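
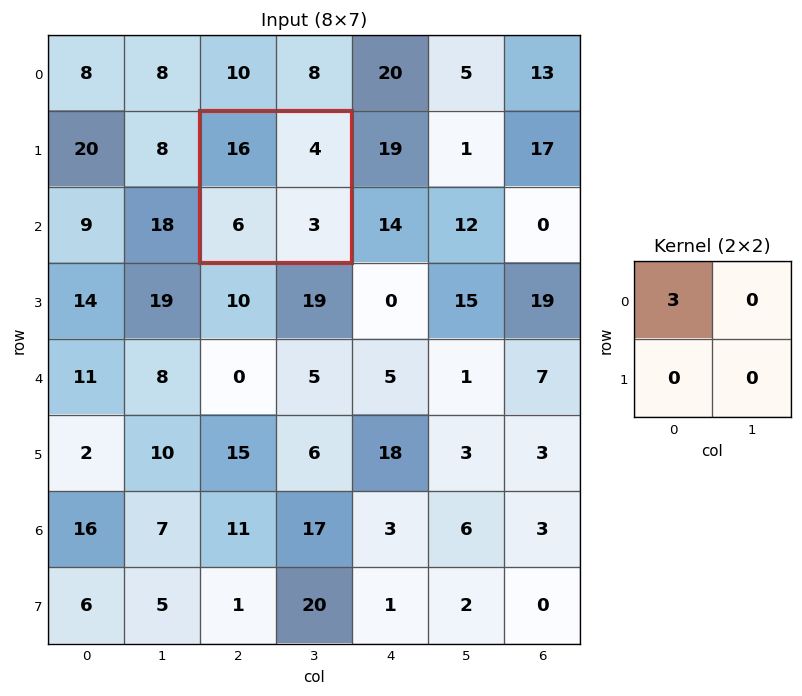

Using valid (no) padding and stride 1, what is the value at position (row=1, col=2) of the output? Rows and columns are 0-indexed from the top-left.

48

The receptive field on the input at this output position is [16 4 / 6 3]. Elementwise product with the kernel and sum: 16·3.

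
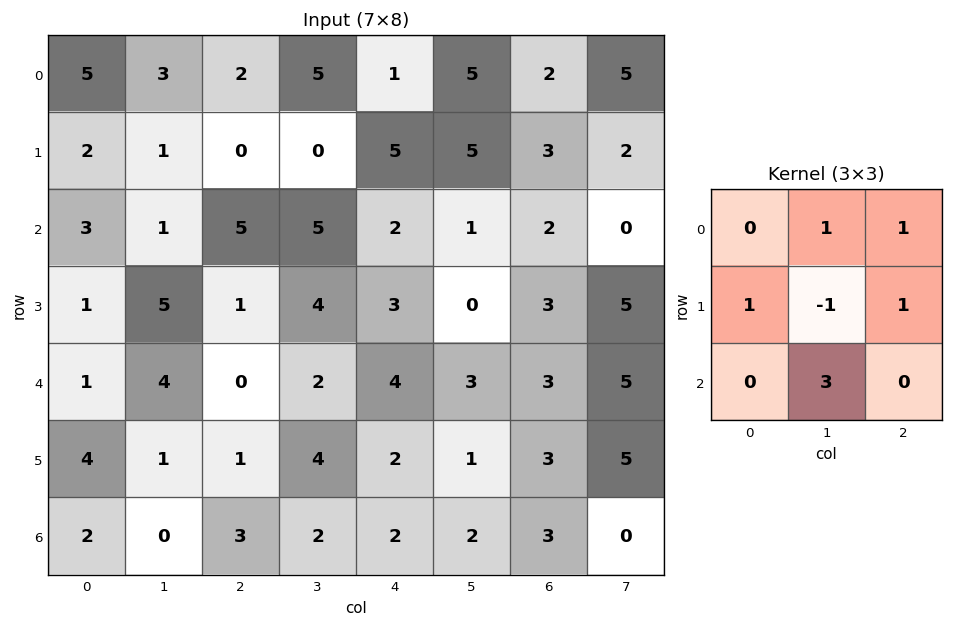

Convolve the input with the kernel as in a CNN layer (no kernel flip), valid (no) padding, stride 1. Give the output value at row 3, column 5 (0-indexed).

22

The receptive field on the input at this output position is [0 3 5 / 3 3 5 / 1 3 5]. Elementwise product with the kernel and sum: 3·1 + 5·1 + 3·1 + 3·-1 + 5·1 + 3·3.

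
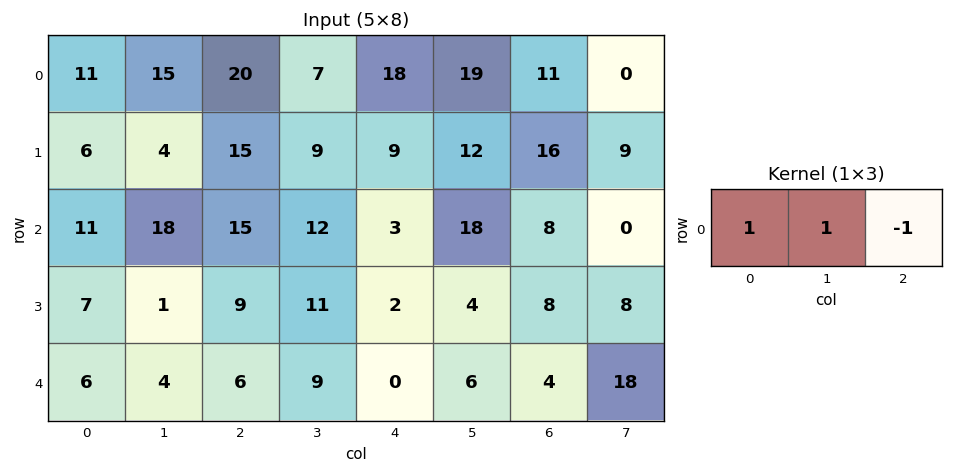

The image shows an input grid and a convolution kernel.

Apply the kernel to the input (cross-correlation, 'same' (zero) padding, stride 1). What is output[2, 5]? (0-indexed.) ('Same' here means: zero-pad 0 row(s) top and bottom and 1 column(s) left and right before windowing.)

13

The receptive field on the zero-padded input at this output position is [3 18 8]. Elementwise product with the kernel and sum: 3·1 + 18·1 + 8·-1.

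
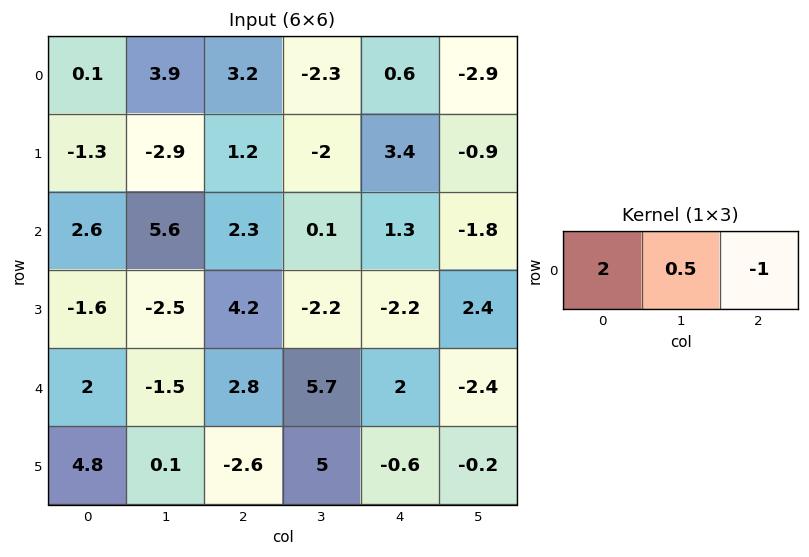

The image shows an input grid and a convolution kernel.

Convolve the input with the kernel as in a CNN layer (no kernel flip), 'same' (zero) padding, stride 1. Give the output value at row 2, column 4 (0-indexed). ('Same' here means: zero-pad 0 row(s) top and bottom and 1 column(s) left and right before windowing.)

The receptive field on the zero-padded input at this output position is [0.1 1.3 -1.8]. Elementwise product with the kernel and sum: 0.1·2 + 1.3·0.5 + -1.8·-1.

2.65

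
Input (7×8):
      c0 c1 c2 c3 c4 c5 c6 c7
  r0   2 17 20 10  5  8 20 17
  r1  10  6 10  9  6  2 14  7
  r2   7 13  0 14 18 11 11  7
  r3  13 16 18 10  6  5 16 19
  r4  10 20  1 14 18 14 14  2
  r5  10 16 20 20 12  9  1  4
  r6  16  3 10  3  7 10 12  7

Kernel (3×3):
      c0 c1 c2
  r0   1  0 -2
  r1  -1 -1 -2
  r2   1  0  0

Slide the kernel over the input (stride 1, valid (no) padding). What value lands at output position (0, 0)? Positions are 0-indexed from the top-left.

-67

The receptive field on the input at this output position is [2 17 20 / 10 6 10 / 7 13 0]. Elementwise product with the kernel and sum: 2·1 + 20·-2 + 10·-1 + 6·-1 + 10·-2 + 7·1.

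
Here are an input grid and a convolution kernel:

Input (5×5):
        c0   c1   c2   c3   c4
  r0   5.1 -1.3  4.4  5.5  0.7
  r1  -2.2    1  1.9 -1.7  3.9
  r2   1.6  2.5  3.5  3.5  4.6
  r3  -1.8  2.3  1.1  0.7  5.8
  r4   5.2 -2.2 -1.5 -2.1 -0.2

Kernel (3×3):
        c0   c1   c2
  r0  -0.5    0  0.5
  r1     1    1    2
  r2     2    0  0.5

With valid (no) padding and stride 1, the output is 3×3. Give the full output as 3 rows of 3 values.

7.2 9.65 15.45
10.1 16.6 22.3
13.3 -0.15 10.85

Output[0,0]: The receptive field on the input at this output position is [5.1 -1.3 4.4 / -2.2 1 1.9 / 1.6 2.5 3.5]. Elementwise product with the kernel and sum: 5.1·-0.5 + 4.4·0.5 + -2.2·1 + 1·1 + 1.9·2 + 1.6·2 + 3.5·0.5.
Output[0,1]: The receptive field on the input at this output position is [-1.3 4.4 5.5 / 1 1.9 -1.7 / 2.5 3.5 3.5]. Elementwise product with the kernel and sum: -1.3·-0.5 + 5.5·0.5 + 1·1 + 1.9·1 + -1.7·2 + 2.5·2 + 3.5·0.5.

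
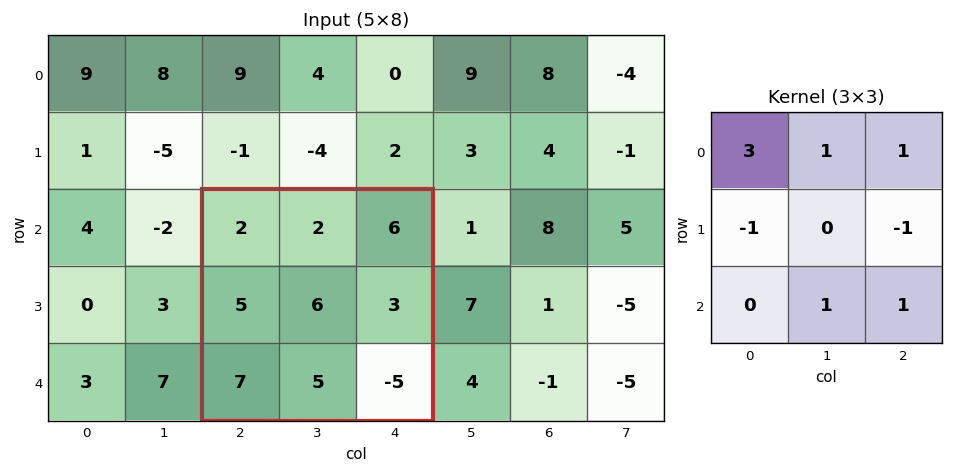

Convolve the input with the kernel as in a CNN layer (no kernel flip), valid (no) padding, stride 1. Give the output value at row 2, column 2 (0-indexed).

The receptive field on the input at this output position is [2 2 6 / 5 6 3 / 7 5 -5]. Elementwise product with the kernel and sum: 2·3 + 2·1 + 6·1 + 5·-1 + 3·-1 + 5·1 + -5·1.

6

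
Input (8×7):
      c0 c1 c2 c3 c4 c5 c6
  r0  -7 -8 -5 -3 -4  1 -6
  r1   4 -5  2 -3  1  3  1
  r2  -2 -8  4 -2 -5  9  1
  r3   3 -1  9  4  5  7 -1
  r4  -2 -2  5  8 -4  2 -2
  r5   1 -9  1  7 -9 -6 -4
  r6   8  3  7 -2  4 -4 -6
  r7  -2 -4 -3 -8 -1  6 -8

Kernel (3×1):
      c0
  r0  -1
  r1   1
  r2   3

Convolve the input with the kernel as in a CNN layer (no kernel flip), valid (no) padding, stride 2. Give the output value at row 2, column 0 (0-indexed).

The receptive field on the input at this output position is [-2 / 1 / 8]. Elementwise product with the kernel and sum: -2·-1 + 1·1 + 8·3.

27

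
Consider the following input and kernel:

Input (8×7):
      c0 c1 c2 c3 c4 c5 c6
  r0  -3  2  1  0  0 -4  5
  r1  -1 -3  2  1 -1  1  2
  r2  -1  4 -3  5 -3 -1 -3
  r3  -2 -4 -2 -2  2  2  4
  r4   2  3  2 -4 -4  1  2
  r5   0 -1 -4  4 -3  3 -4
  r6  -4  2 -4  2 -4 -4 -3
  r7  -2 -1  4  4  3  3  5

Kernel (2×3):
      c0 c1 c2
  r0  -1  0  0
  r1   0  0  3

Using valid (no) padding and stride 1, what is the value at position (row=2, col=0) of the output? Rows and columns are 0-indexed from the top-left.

-5

The receptive field on the input at this output position is [-1 4 -3 / -2 -4 -2]. Elementwise product with the kernel and sum: -1·-1 + -2·3.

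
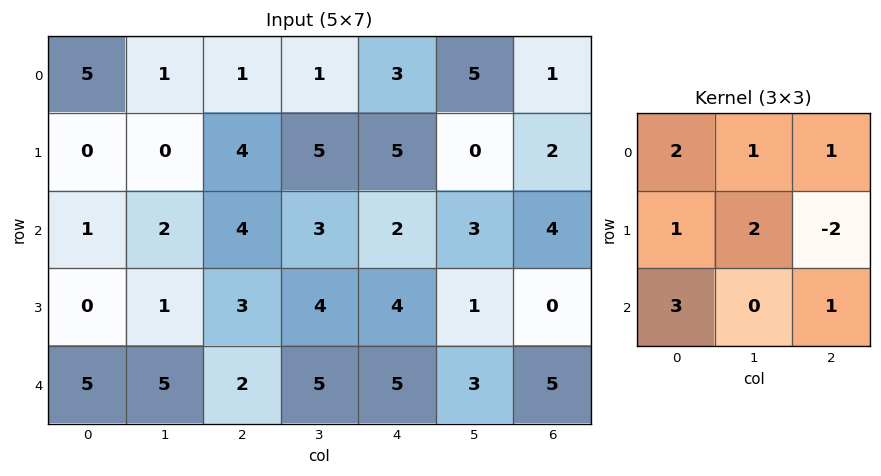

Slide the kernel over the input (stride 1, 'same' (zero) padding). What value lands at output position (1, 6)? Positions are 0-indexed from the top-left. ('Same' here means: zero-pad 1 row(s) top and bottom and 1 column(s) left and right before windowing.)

The receptive field on the zero-padded input at this output position is [5 1 0 / 0 2 0 / 3 4 0]. Elementwise product with the kernel and sum: 5·2 + 1·1 + 0·1 + 0·1 + 2·2 + 0·-2 + 3·3 + 0·1.

24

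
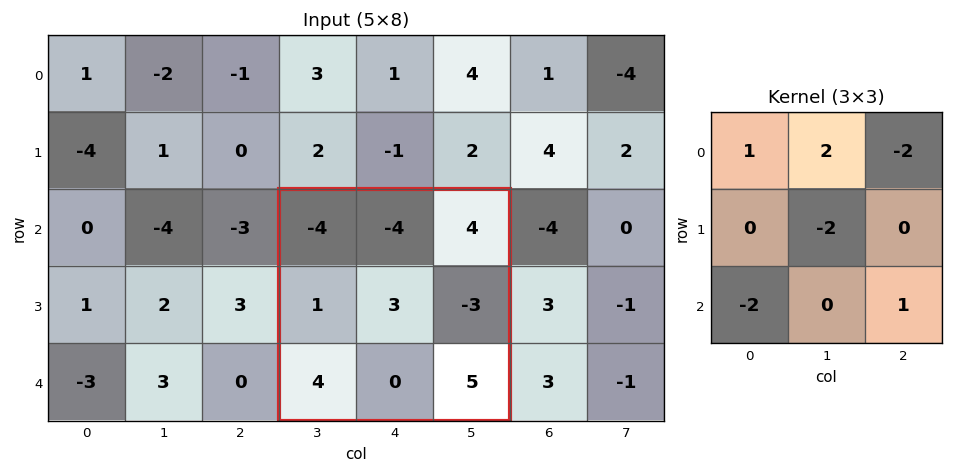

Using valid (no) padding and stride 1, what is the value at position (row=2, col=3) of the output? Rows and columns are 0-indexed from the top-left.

The receptive field on the input at this output position is [-4 -4 4 / 1 3 -3 / 4 0 5]. Elementwise product with the kernel and sum: -4·1 + -4·2 + 4·-2 + 3·-2 + 4·-2 + 5·1.

-29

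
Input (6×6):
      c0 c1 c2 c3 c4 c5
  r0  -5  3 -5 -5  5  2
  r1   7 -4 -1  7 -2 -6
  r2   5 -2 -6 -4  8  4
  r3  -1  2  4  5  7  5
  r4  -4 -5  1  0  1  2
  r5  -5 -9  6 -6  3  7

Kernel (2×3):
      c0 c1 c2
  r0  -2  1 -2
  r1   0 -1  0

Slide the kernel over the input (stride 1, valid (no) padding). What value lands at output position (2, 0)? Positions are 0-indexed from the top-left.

The receptive field on the input at this output position is [5 -2 -6 / -1 2 4]. Elementwise product with the kernel and sum: 5·-2 + -2·1 + -6·-2 + 2·-1.

-2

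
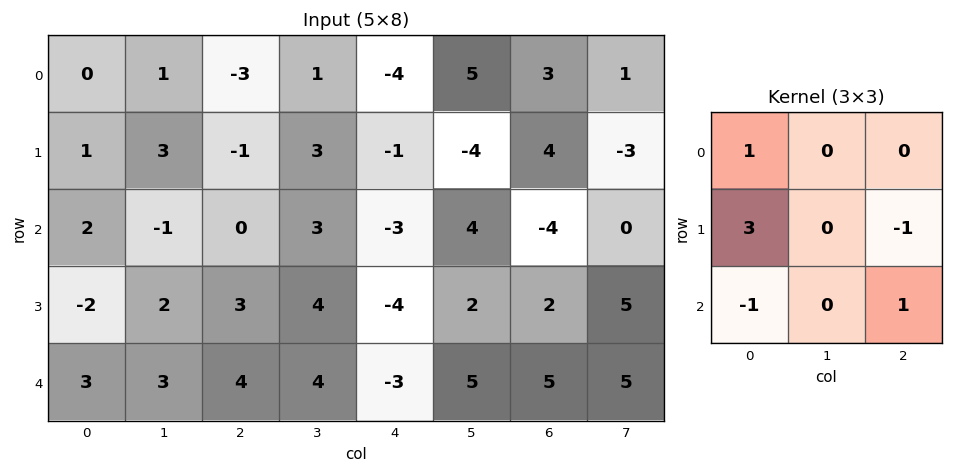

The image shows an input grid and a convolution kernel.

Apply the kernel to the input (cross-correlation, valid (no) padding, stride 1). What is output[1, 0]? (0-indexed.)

The receptive field on the input at this output position is [1 3 -1 / 2 -1 0 / -2 2 3]. Elementwise product with the kernel and sum: 1·1 + 2·3 + 0·-1 + -2·-1 + 3·1.

12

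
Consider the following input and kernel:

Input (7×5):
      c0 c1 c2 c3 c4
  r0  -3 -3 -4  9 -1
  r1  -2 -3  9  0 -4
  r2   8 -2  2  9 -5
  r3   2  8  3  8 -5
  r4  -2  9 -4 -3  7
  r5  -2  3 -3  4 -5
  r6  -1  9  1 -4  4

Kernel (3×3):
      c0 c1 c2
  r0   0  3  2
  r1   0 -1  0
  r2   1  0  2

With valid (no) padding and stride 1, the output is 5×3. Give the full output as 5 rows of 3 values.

Output[0,0]: The receptive field on the input at this output position is [-3 -3 -4 / -2 -3 9 / 8 -2 2]. Elementwise product with the kernel and sum: -3·3 + -4·2 + -3·-1 + 8·1 + 2·2.
Output[0,1]: The receptive field on the input at this output position is [-3 -4 9 / -3 9 0 / -2 2 9]. Elementwise product with the kernel and sum: -4·3 + 9·2 + 9·-1 + -2·1 + 9·2.

-2 13 17
19 49 -24
-20 24 19
13 40 4
17 -14 10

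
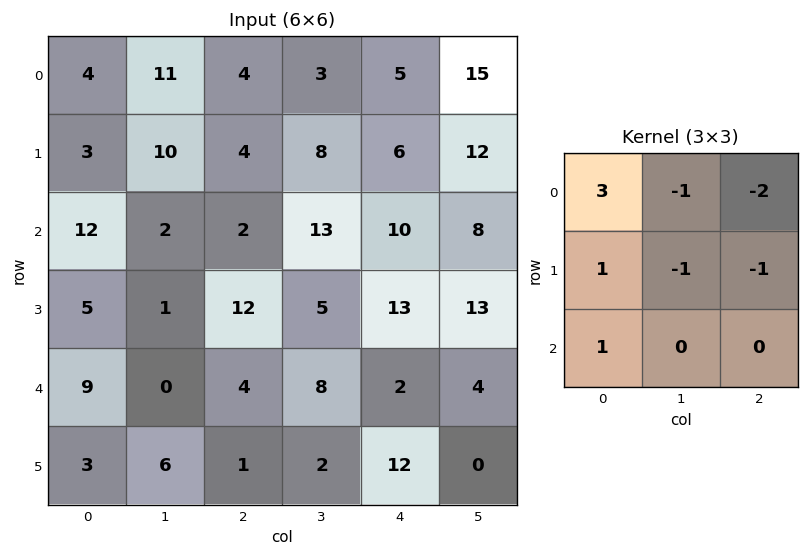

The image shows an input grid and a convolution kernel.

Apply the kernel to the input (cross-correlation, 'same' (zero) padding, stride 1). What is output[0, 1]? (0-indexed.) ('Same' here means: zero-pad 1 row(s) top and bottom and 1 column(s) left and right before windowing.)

-8

The receptive field on the zero-padded input at this output position is [0 0 0 / 4 11 4 / 3 10 4]. Elementwise product with the kernel and sum: 0·3 + 0·-1 + 0·-2 + 4·1 + 11·-1 + 4·-1 + 3·1.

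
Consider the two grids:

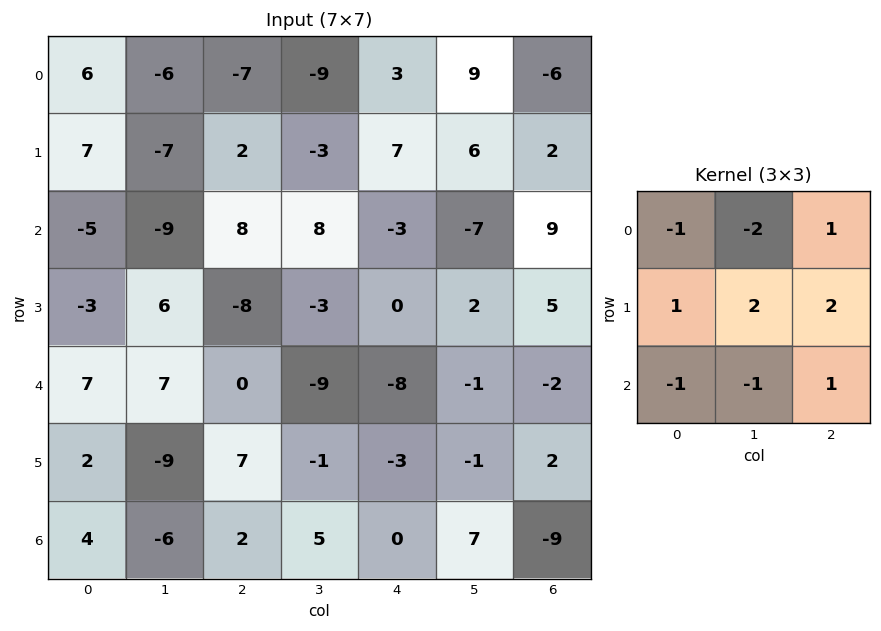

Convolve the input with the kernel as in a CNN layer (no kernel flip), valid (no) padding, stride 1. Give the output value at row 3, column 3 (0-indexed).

-19

The receptive field on the input at this output position is [-3 0 2 / -9 -8 -1 / -1 -3 -1]. Elementwise product with the kernel and sum: -3·-1 + 0·-2 + 2·1 + -9·1 + -8·2 + -1·2 + -1·-1 + -3·-1 + -1·1.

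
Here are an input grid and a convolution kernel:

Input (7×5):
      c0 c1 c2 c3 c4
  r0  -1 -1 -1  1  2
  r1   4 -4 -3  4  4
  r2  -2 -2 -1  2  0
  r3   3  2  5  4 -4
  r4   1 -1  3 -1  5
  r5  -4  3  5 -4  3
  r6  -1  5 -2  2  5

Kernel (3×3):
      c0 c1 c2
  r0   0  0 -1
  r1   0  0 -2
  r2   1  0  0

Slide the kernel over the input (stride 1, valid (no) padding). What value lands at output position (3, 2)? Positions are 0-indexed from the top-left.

-1

The receptive field on the input at this output position is [5 4 -4 / 3 -1 5 / 5 -4 3]. Elementwise product with the kernel and sum: -4·-1 + 5·-2 + 5·1.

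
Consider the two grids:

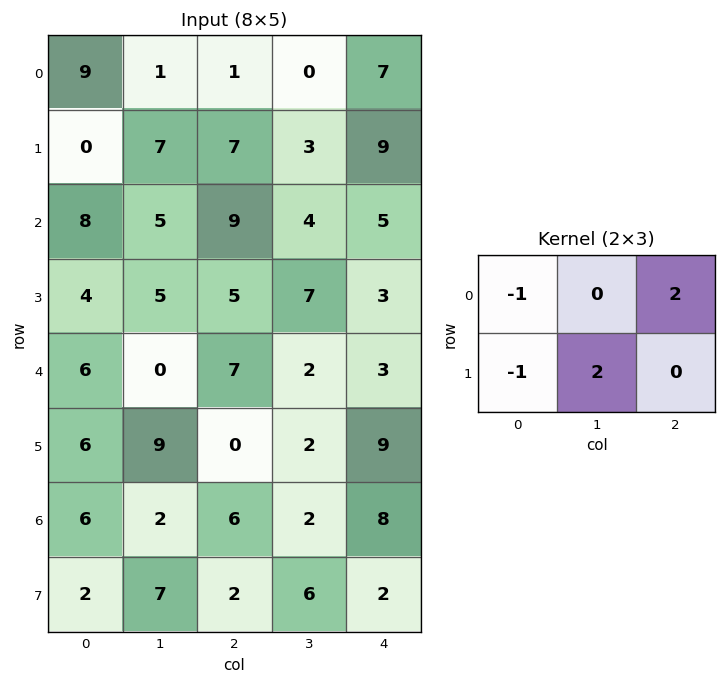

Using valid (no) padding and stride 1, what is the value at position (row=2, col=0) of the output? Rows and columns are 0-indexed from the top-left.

The receptive field on the input at this output position is [8 5 9 / 4 5 5]. Elementwise product with the kernel and sum: 8·-1 + 9·2 + 4·-1 + 5·2.

16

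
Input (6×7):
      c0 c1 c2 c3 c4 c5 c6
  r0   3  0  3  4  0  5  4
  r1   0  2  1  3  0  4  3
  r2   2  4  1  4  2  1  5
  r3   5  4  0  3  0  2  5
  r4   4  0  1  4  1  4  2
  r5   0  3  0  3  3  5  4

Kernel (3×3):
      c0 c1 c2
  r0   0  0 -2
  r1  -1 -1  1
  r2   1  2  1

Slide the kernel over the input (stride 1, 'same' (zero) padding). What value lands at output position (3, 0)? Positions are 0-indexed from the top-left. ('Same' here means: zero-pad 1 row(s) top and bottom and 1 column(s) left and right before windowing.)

The receptive field on the zero-padded input at this output position is [0 2 4 / 0 5 4 / 0 4 0]. Elementwise product with the kernel and sum: 4·-2 + 0·-1 + 5·-1 + 4·1 + 0·1 + 4·2 + 0·1.

-1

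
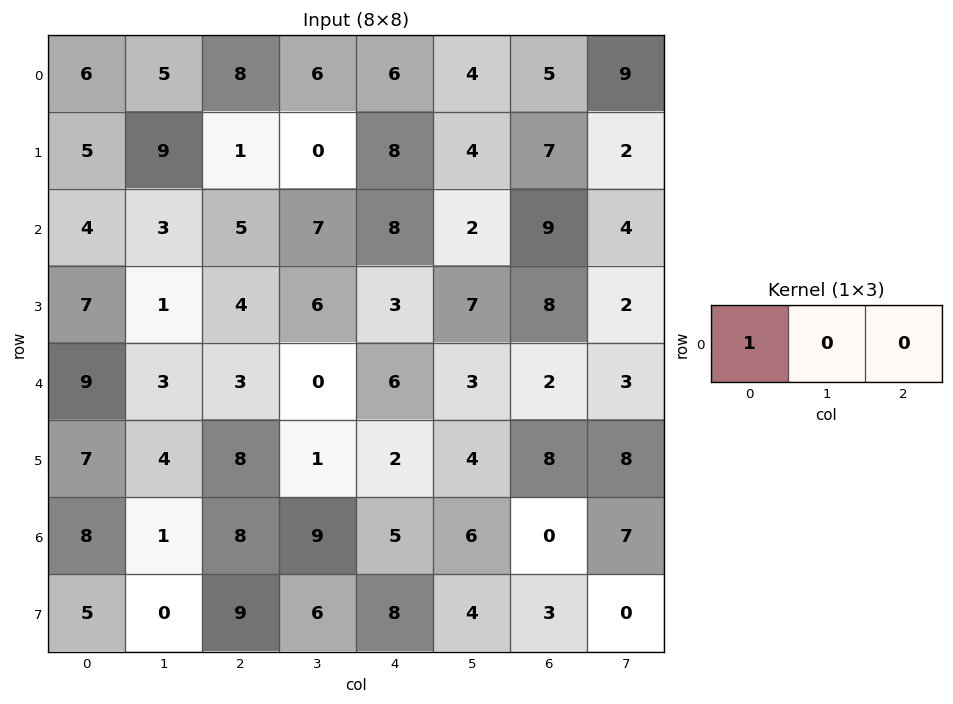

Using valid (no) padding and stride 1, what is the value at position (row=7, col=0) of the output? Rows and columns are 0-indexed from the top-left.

5

The receptive field on the input at this output position is [5 0 9]. Elementwise product with the kernel and sum: 5·1.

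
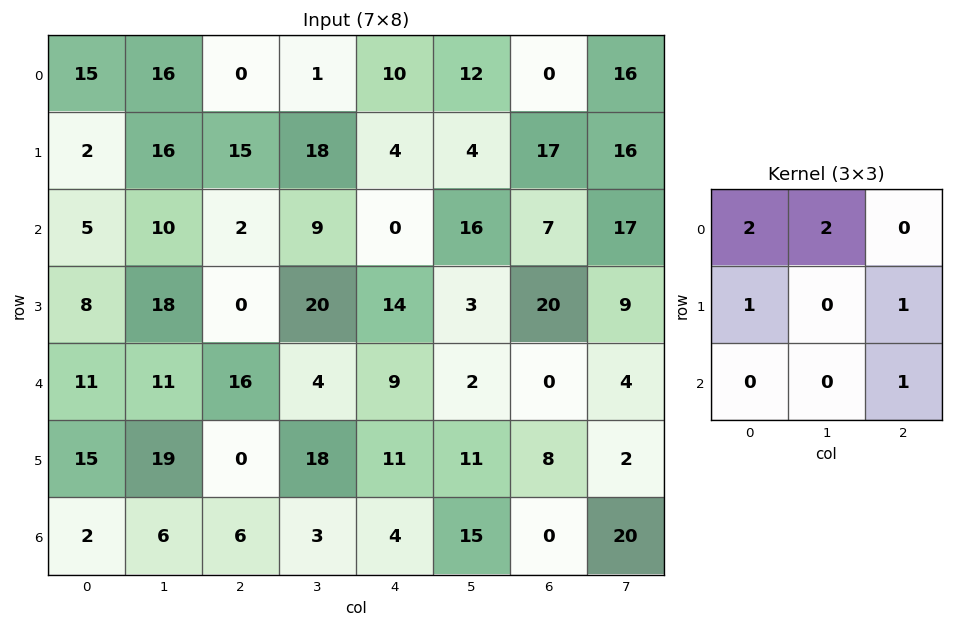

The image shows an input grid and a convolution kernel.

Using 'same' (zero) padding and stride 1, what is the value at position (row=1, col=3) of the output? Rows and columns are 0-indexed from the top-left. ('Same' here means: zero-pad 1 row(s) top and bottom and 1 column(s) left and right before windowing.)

21

The receptive field on the zero-padded input at this output position is [0 1 10 / 15 18 4 / 2 9 0]. Elementwise product with the kernel and sum: 0·2 + 1·2 + 15·1 + 4·1 + 0·1.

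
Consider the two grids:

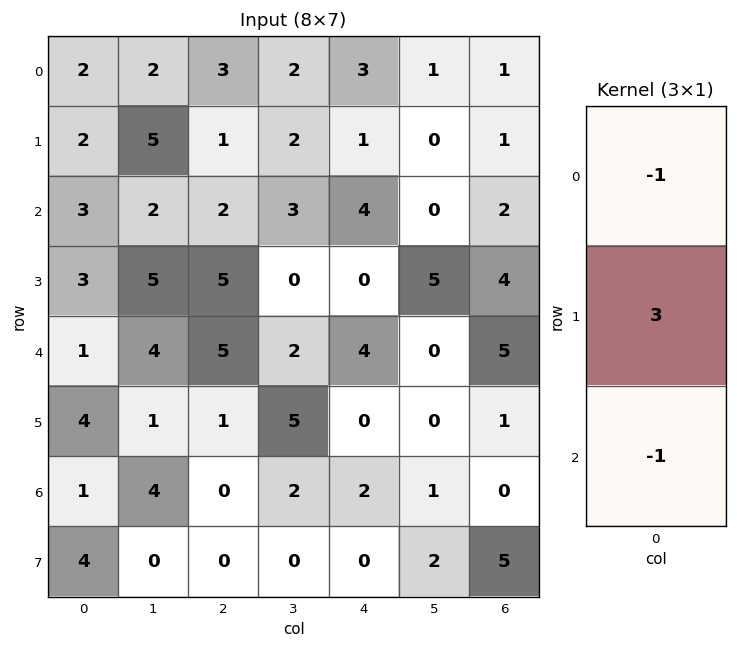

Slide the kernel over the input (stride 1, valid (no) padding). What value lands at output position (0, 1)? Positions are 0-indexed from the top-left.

The receptive field on the input at this output position is [2 / 5 / 2]. Elementwise product with the kernel and sum: 2·-1 + 5·3 + 2·-1.

11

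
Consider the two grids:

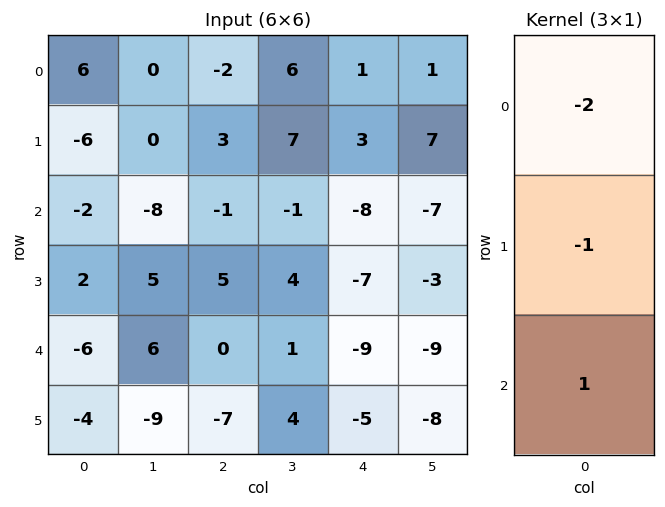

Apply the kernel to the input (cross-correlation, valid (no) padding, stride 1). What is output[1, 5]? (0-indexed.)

-10

The receptive field on the input at this output position is [7 / -7 / -3]. Elementwise product with the kernel and sum: 7·-2 + -7·-1 + -3·1.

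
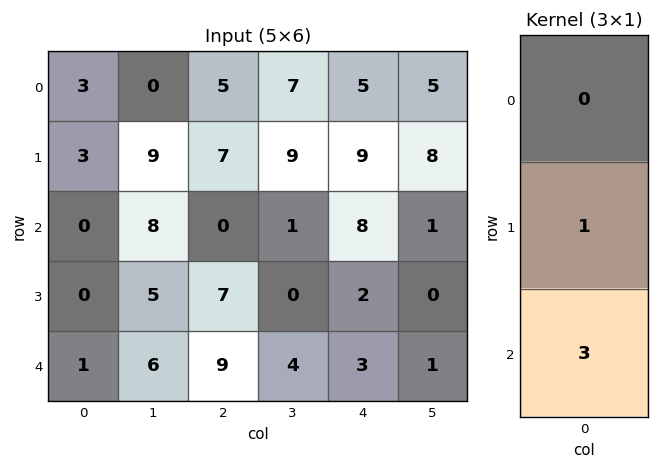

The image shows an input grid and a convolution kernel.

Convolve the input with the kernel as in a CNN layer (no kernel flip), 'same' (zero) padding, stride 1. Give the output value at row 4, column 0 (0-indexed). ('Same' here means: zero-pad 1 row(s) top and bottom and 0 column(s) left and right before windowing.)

1

The receptive field on the zero-padded input at this output position is [0 / 1 / 0]. Elementwise product with the kernel and sum: 1·1 + 0·3.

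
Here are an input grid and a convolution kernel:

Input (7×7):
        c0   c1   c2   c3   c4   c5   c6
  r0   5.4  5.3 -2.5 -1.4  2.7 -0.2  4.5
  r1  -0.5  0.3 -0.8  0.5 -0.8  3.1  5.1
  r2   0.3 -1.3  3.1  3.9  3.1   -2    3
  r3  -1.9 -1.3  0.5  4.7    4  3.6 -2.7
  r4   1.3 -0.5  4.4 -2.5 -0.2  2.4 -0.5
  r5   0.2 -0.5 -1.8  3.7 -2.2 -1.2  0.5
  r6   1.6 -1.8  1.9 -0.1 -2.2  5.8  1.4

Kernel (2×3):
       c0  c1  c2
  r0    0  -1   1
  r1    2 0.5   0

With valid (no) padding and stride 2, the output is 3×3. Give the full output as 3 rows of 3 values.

Output[0,0]: The receptive field on the input at this output position is [5.4 5.3 -2.5 / -0.5 0.3 -0.8]. Elementwise product with the kernel and sum: 5.3·-1 + -2.5·1 + -0.5·2 + 0.3·0.5.

-8.65 2.75 4.65
-0.05 2.55 14.8
5.05 0.55 -7.9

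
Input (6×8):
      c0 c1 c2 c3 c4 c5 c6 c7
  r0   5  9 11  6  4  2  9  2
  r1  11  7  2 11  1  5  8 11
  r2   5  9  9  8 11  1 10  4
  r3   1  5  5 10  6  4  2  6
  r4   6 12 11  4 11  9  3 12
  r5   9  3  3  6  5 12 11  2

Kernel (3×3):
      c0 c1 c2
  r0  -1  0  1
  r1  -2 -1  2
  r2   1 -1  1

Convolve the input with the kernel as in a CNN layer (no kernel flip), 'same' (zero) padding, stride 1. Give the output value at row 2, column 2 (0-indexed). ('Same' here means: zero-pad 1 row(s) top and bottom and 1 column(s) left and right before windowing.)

3

The receptive field on the zero-padded input at this output position is [7 2 11 / 9 9 8 / 5 5 10]. Elementwise product with the kernel and sum: 7·-1 + 11·1 + 9·-2 + 9·-1 + 8·2 + 5·1 + 5·-1 + 10·1.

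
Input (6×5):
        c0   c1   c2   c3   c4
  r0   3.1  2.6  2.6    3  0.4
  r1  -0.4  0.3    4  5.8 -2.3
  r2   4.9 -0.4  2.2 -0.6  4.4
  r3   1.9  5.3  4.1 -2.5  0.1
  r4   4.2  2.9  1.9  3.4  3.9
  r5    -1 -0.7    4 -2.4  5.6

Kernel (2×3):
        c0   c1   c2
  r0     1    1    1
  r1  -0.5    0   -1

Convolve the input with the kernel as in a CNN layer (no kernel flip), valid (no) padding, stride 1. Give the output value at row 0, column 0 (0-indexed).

4.5

The receptive field on the input at this output position is [3.1 2.6 2.6 / -0.4 0.3 4]. Elementwise product with the kernel and sum: 3.1·1 + 2.6·1 + 2.6·1 + -0.4·-0.5 + 4·-1.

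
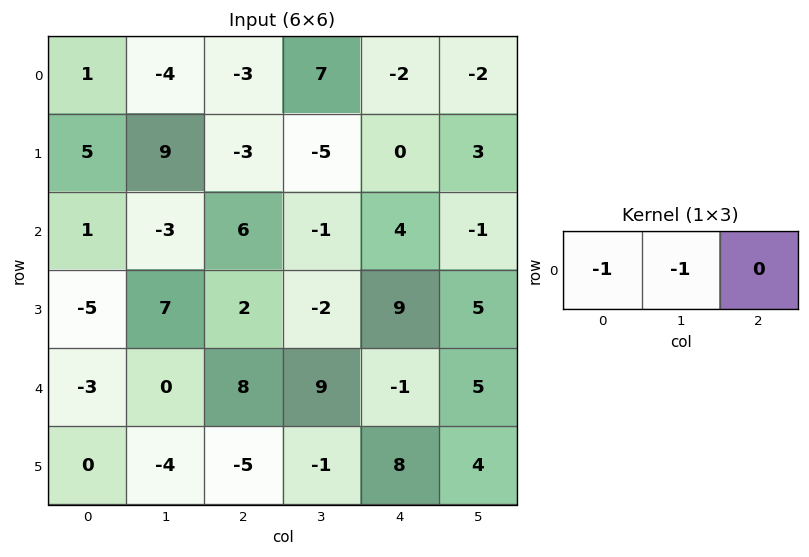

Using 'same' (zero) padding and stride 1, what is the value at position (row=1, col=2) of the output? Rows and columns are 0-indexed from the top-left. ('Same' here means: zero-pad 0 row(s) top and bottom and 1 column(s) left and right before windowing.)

The receptive field on the zero-padded input at this output position is [9 -3 -5]. Elementwise product with the kernel and sum: 9·-1 + -3·-1.

-6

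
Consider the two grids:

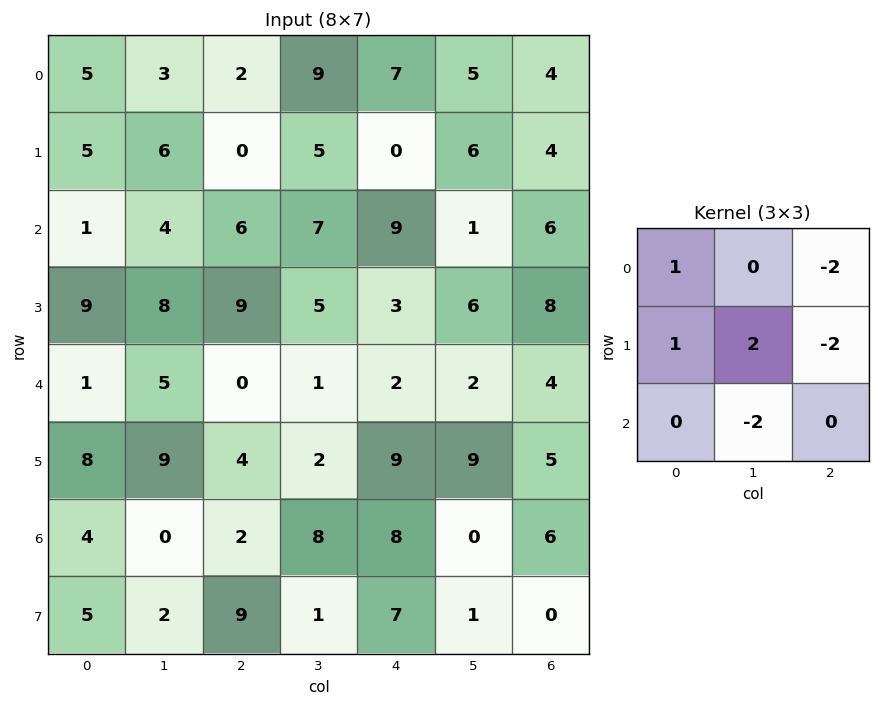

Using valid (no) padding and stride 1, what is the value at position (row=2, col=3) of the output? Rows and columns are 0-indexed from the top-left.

The receptive field on the input at this output position is [7 9 1 / 5 3 6 / 1 2 2]. Elementwise product with the kernel and sum: 7·1 + 1·-2 + 5·1 + 3·2 + 6·-2 + 2·-2.

0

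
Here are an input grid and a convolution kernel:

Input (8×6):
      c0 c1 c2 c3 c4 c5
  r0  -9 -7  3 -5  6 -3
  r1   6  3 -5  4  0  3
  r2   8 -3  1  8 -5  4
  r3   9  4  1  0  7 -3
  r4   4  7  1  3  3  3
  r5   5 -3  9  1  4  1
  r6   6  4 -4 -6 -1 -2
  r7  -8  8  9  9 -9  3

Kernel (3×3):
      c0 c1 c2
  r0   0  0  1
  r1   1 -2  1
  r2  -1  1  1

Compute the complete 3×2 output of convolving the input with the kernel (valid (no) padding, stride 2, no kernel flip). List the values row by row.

-12 -5
7 8
15 11

Output[0,0]: The receptive field on the input at this output position is [-9 -7 3 / 6 3 -5 / 8 -3 1]. Elementwise product with the kernel and sum: 3·1 + 6·1 + 3·-2 + -5·1 + 8·-1 + -3·1 + 1·1.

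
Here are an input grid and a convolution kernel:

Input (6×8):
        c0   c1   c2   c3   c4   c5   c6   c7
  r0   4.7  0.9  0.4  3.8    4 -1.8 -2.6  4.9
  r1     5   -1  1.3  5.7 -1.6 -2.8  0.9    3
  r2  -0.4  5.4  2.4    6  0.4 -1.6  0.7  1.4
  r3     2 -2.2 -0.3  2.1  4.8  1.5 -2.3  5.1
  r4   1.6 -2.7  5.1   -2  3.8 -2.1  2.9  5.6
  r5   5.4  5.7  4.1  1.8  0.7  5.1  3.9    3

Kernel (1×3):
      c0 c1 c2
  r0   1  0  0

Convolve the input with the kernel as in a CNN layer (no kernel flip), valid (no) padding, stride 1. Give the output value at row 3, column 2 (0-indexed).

The receptive field on the input at this output position is [-0.3 2.1 4.8]. Elementwise product with the kernel and sum: -0.3·1.

-0.3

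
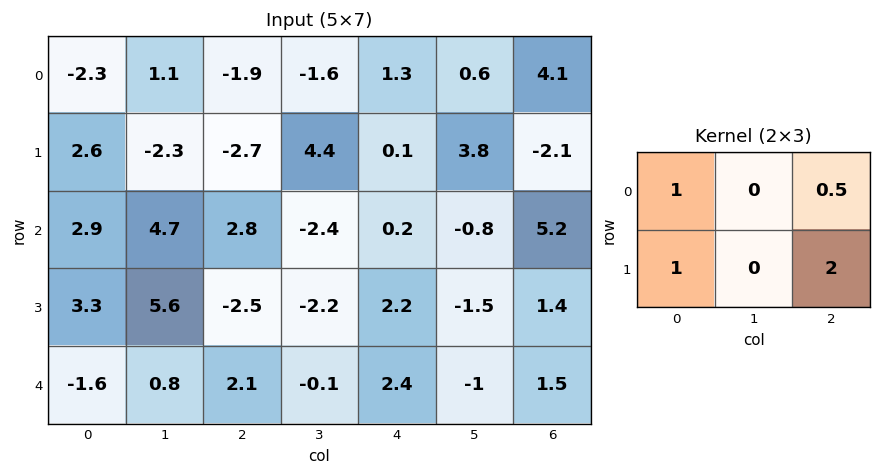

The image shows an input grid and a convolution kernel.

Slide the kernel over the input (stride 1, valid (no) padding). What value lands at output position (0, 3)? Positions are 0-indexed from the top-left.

10.7

The receptive field on the input at this output position is [-1.6 1.3 0.6 / 4.4 0.1 3.8]. Elementwise product with the kernel and sum: -1.6·1 + 0.6·0.5 + 4.4·1 + 3.8·2.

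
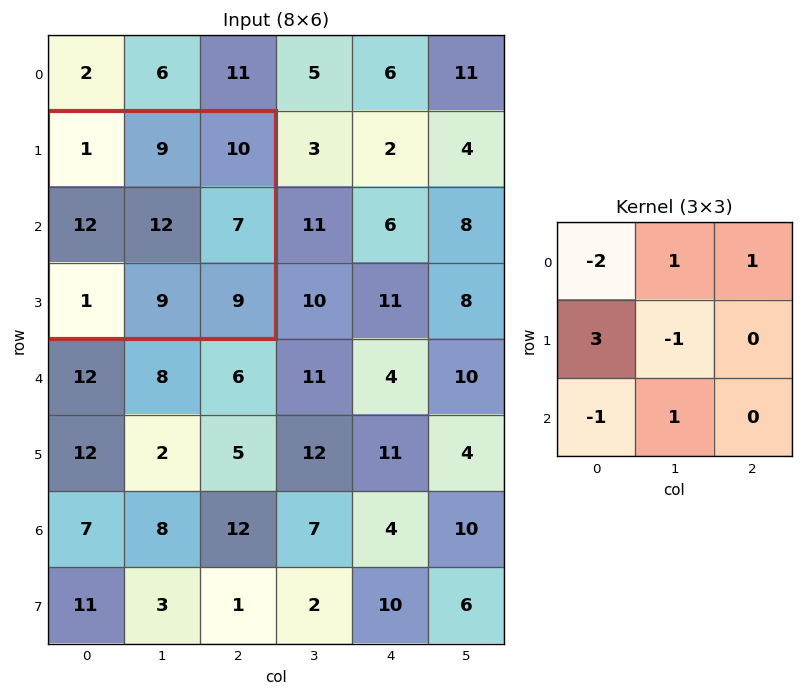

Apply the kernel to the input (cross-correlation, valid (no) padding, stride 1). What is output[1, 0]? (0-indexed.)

49

The receptive field on the input at this output position is [1 9 10 / 12 12 7 / 1 9 9]. Elementwise product with the kernel and sum: 1·-2 + 9·1 + 10·1 + 12·3 + 12·-1 + 1·-1 + 9·1.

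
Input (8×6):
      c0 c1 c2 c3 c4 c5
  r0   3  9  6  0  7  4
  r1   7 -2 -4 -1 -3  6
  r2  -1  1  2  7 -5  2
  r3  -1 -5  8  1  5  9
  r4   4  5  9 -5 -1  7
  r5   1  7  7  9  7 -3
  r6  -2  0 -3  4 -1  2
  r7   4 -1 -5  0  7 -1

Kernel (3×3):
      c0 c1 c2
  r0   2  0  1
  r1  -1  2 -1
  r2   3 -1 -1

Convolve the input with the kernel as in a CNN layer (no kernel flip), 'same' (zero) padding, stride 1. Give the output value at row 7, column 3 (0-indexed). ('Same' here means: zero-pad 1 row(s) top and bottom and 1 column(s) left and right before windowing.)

The receptive field on the zero-padded input at this output position is [-3 4 -1 / -5 0 7 / 0 0 0]. Elementwise product with the kernel and sum: -3·2 + -1·1 + -5·-1 + 0·2 + 7·-1 + 0·3 + 0·-1 + 0·-1.

-9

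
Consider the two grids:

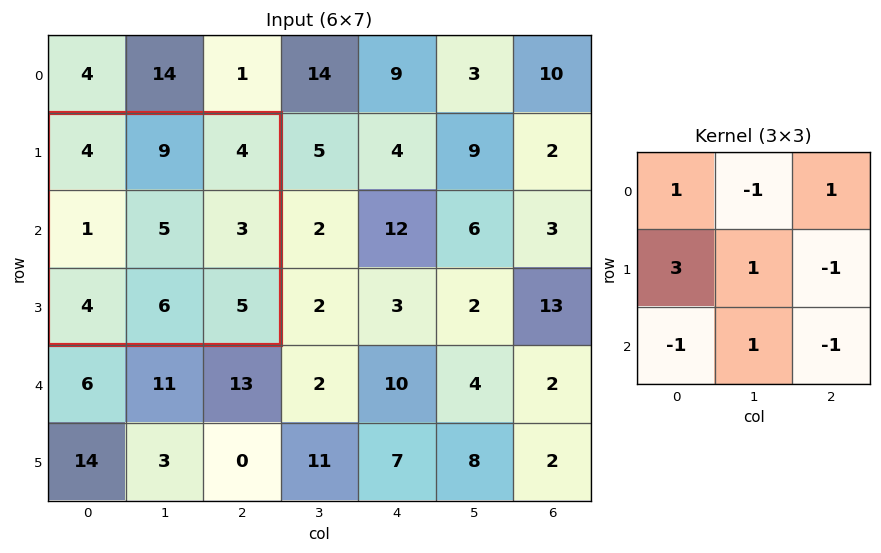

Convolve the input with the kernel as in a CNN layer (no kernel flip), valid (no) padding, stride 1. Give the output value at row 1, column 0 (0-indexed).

The receptive field on the input at this output position is [4 9 4 / 1 5 3 / 4 6 5]. Elementwise product with the kernel and sum: 4·1 + 9·-1 + 4·1 + 1·3 + 5·1 + 3·-1 + 4·-1 + 6·1 + 5·-1.

1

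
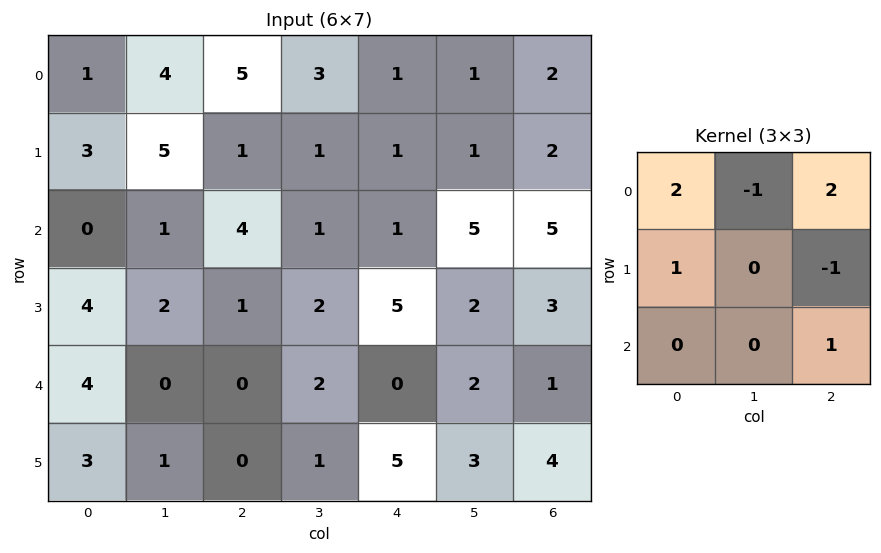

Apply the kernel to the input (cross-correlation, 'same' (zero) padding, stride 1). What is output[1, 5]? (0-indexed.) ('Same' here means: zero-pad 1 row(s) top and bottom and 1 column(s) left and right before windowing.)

9

The receptive field on the zero-padded input at this output position is [1 1 2 / 1 1 2 / 1 5 5]. Elementwise product with the kernel and sum: 1·2 + 1·-1 + 2·2 + 1·1 + 2·-1 + 5·1.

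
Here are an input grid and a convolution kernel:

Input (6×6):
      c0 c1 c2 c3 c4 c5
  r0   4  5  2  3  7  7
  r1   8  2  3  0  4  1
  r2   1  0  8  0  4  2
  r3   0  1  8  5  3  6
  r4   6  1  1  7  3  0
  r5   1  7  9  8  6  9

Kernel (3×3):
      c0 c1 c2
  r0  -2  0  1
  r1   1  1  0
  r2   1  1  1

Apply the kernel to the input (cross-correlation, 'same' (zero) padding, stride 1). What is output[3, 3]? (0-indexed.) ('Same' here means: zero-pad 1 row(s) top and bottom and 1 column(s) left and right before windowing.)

The receptive field on the zero-padded input at this output position is [8 0 4 / 8 5 3 / 1 7 3]. Elementwise product with the kernel and sum: 8·-2 + 4·1 + 8·1 + 5·1 + 1·1 + 7·1 + 3·1.

12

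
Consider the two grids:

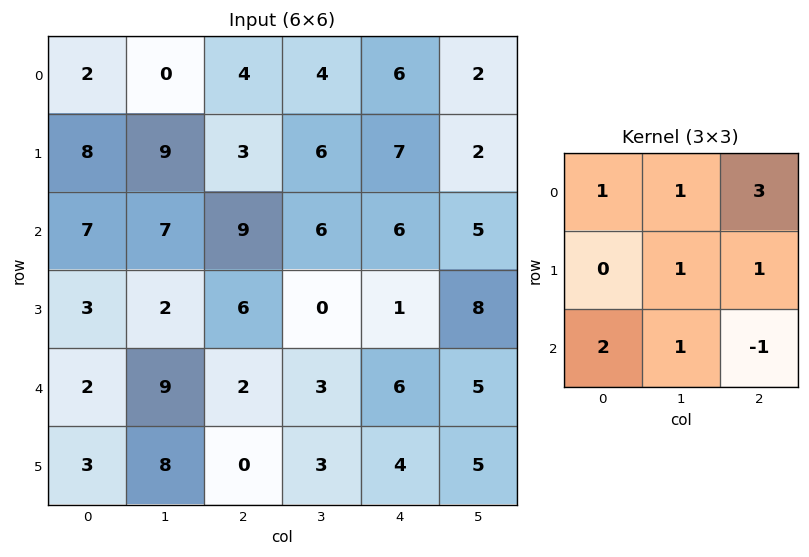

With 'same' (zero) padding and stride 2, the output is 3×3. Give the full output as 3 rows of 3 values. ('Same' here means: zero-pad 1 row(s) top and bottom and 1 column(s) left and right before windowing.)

Output[0,0]: The receptive field on the zero-padded input at this output position is [0 0 0 / 0 2 0 / 0 8 9]. Elementwise product with the kernel and sum: 0·1 + 0·1 + 0·3 + 2·1 + 0·1 + 0·2 + 8·1 + 9·-1.
Output[0,1]: The receptive field on the zero-padded input at this output position is [0 0 0 / 0 4 4 / 9 3 6]. Elementwise product with the kernel and sum: 0·1 + 0·1 + 0·3 + 4·1 + 4·1 + 9·2 + 3·1 + 6·-1.

1 23 25
50 55 23
15 26 41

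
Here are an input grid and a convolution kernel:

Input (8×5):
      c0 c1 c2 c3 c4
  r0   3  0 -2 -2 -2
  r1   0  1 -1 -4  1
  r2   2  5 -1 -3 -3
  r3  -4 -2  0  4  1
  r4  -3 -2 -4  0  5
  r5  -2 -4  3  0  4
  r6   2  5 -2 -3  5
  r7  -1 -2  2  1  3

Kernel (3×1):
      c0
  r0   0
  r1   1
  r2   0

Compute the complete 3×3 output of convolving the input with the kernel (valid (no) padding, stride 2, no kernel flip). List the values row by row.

Output[0,0]: The receptive field on the input at this output position is [3 / 0 / 2]. Elementwise product with the kernel and sum: 0·1.
Output[0,1]: The receptive field on the input at this output position is [-2 / -1 / -1]. Elementwise product with the kernel and sum: -1·1.

0 -1 1
-4 0 1
-2 3 4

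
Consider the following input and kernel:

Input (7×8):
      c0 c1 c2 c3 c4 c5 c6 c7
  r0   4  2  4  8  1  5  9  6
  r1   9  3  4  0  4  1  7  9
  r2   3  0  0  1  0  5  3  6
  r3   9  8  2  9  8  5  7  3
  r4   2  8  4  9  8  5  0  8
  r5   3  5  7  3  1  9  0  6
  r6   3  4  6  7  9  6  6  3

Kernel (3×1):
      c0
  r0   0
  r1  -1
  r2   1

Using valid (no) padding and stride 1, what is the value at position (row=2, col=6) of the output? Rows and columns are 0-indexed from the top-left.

The receptive field on the input at this output position is [3 / 7 / 0]. Elementwise product with the kernel and sum: 7·-1 + 0·1.

-7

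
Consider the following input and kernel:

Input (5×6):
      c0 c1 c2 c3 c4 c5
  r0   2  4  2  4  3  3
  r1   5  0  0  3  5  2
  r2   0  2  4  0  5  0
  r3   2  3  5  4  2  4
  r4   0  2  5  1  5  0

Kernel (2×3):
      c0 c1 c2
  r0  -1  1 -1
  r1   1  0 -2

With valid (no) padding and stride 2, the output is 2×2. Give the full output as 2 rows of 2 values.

Output[0,0]: The receptive field on the input at this output position is [2 4 2 / 5 0 0]. Elementwise product with the kernel and sum: 2·-1 + 4·1 + 2·-1 + 5·1 + 0·-2.

5 -11
-10 -8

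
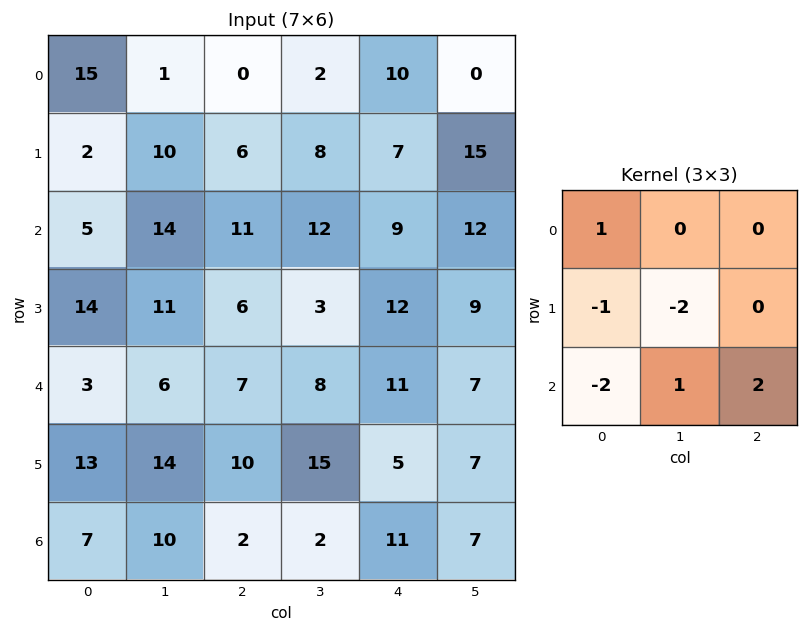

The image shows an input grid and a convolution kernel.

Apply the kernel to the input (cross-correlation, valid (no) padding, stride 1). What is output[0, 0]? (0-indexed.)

19

The receptive field on the input at this output position is [15 1 0 / 2 10 6 / 5 14 11]. Elementwise product with the kernel and sum: 15·1 + 2·-1 + 10·-2 + 5·-2 + 14·1 + 11·2.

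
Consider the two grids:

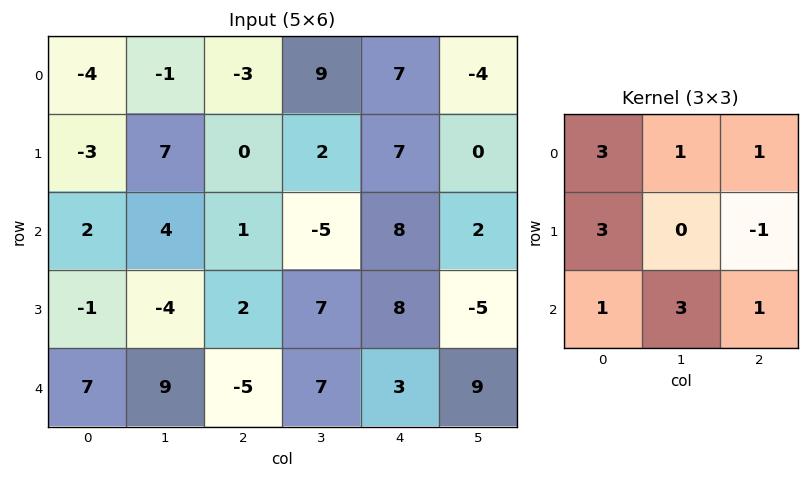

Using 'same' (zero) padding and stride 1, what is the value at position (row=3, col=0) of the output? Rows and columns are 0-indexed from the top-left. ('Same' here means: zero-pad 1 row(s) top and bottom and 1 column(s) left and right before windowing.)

40

The receptive field on the zero-padded input at this output position is [0 2 4 / 0 -1 -4 / 0 7 9]. Elementwise product with the kernel and sum: 0·3 + 2·1 + 4·1 + 0·3 + -4·-1 + 0·1 + 7·3 + 9·1.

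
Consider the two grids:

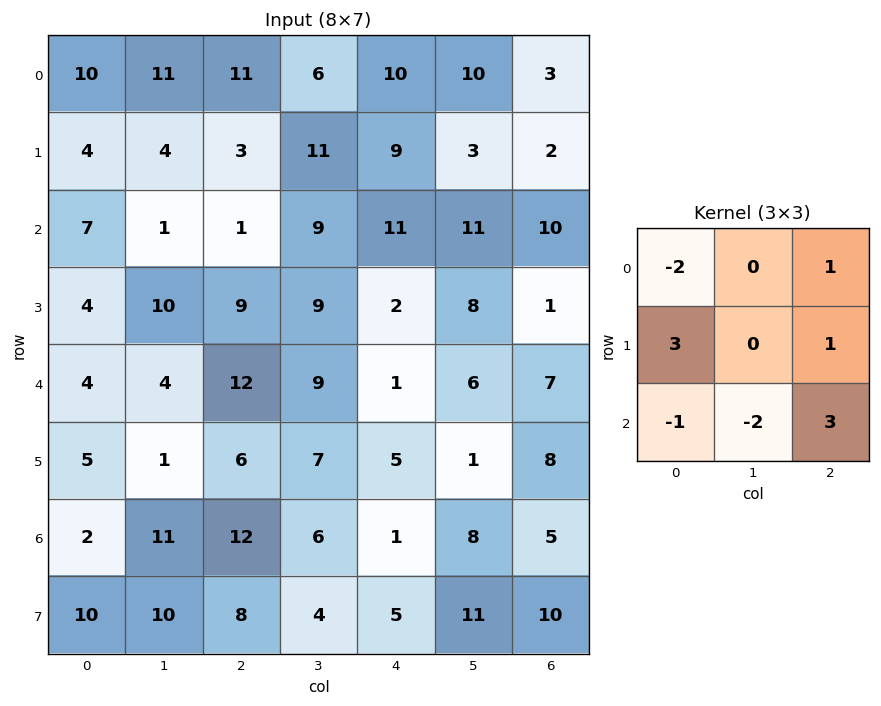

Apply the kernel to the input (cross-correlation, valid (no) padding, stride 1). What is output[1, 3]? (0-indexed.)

The receptive field on the input at this output position is [11 9 3 / 9 11 11 / 9 2 8]. Elementwise product with the kernel and sum: 11·-2 + 3·1 + 9·3 + 11·1 + 9·-1 + 2·-2 + 8·3.

30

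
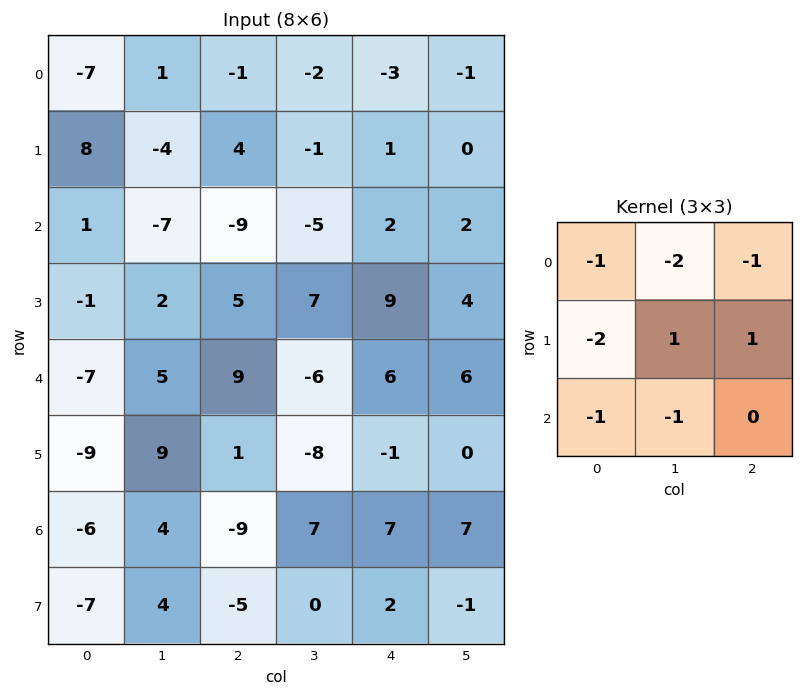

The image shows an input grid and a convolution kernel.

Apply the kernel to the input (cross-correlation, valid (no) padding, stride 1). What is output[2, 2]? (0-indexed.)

20

The receptive field on the input at this output position is [-9 -5 2 / 5 7 9 / 9 -6 6]. Elementwise product with the kernel and sum: -9·-1 + -5·-2 + 2·-1 + 5·-2 + 7·1 + 9·1 + 9·-1 + -6·-1.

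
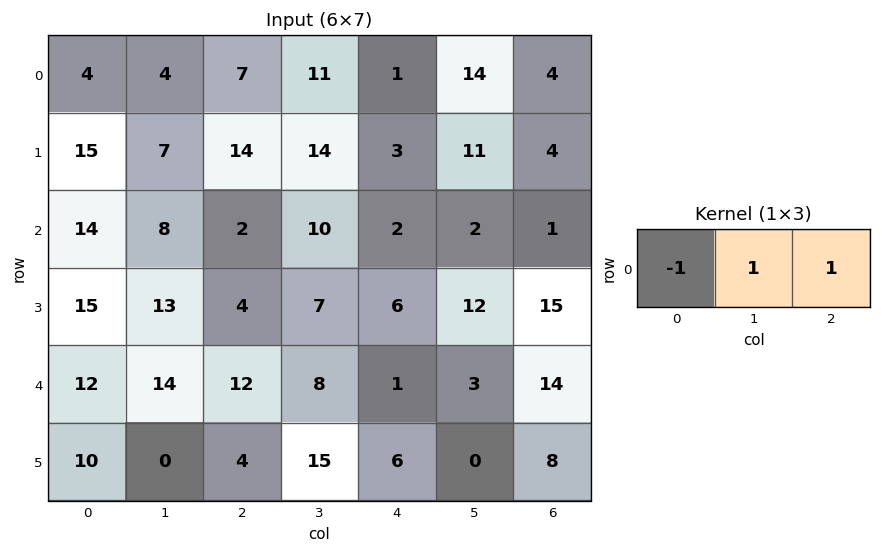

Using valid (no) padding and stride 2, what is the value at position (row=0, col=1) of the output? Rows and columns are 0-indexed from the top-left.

The receptive field on the input at this output position is [7 11 1]. Elementwise product with the kernel and sum: 7·-1 + 11·1 + 1·1.

5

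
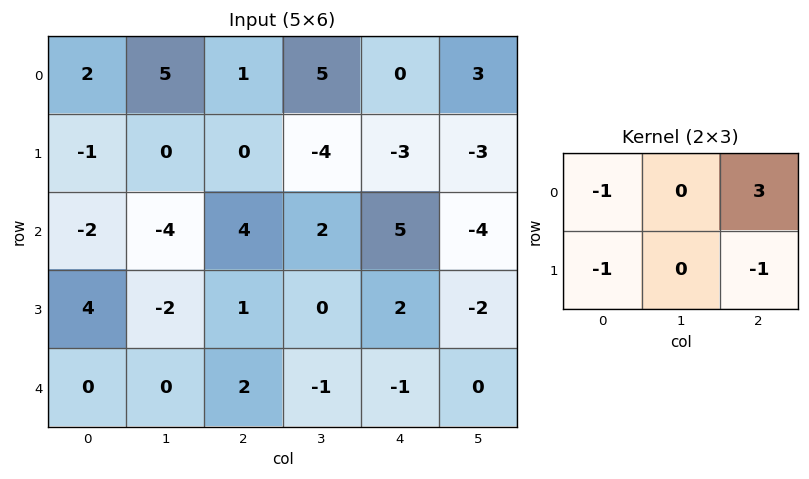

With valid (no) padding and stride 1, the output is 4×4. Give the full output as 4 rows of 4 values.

2 14 2 11
-1 -10 -18 -3
9 12 8 -12
-3 3 4 -5

Output[0,0]: The receptive field on the input at this output position is [2 5 1 / -1 0 0]. Elementwise product with the kernel and sum: 2·-1 + 1·3 + -1·-1 + 0·-1.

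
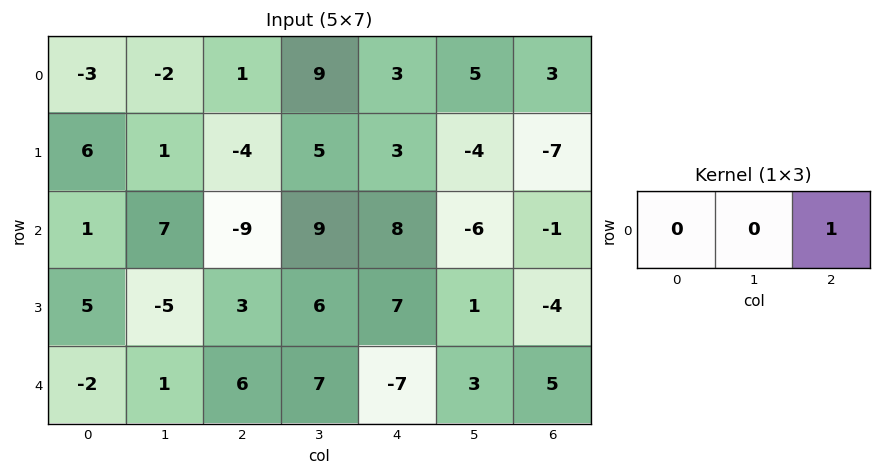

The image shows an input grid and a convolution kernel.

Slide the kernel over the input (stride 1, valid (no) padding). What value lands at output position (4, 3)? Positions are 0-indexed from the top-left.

3

The receptive field on the input at this output position is [7 -7 3]. Elementwise product with the kernel and sum: 3·1.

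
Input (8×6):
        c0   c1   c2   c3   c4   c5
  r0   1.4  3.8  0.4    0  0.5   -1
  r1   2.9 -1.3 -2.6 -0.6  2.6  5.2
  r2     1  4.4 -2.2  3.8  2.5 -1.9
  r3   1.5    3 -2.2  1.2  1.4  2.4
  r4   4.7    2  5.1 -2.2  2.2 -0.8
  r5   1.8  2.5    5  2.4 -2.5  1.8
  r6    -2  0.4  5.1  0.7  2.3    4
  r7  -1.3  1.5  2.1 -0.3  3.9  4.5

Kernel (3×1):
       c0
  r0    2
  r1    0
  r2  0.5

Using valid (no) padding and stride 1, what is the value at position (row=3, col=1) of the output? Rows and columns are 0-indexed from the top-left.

The receptive field on the input at this output position is [3 / 2 / 2.5]. Elementwise product with the kernel and sum: 3·2 + 2.5·0.5.

7.25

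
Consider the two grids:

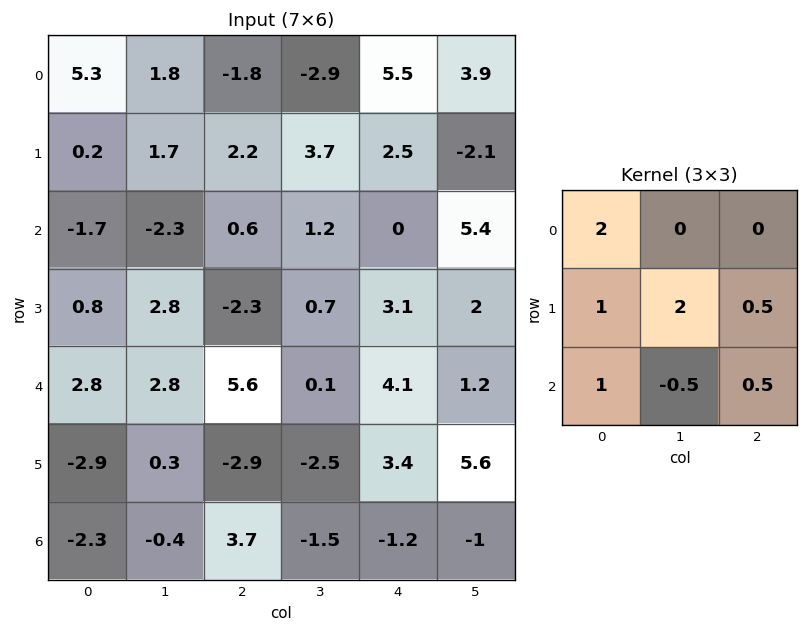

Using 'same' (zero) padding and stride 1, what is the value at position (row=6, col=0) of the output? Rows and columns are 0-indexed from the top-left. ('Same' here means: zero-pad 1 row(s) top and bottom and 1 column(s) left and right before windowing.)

The receptive field on the zero-padded input at this output position is [0 -2.9 0.3 / 0 -2.3 -0.4 / 0 0 0]. Elementwise product with the kernel and sum: 0·2 + 0·1 + -2.3·2 + -0.4·0.5 + 0·1 + 0·-0.5 + 0·0.5.

-4.8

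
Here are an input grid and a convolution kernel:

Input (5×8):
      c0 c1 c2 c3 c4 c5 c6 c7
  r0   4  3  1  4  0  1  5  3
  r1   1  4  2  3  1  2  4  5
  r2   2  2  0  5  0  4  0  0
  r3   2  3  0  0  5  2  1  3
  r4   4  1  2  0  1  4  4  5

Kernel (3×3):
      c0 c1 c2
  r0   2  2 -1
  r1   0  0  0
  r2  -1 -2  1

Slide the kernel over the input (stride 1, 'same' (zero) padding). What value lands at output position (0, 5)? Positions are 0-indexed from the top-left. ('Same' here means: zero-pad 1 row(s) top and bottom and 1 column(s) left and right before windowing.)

-1

The receptive field on the zero-padded input at this output position is [0 0 0 / 0 1 5 / 1 2 4]. Elementwise product with the kernel and sum: 0·2 + 0·2 + 0·-1 + 1·-1 + 2·-2 + 4·1.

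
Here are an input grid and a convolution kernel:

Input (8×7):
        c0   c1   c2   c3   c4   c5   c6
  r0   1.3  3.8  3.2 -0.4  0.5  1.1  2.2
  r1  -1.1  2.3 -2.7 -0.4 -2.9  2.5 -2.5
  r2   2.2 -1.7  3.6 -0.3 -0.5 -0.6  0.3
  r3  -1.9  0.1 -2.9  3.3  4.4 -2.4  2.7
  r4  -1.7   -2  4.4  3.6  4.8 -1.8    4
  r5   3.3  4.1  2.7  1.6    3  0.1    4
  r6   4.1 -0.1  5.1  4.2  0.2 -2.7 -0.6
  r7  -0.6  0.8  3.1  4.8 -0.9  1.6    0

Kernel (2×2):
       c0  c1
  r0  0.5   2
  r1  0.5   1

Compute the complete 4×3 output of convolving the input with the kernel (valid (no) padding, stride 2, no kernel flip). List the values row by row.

10 -0.95 3.5
-3.15 3.05 -1.65
0.9 12.35 0.4
2.35 17.3 -4.15

Output[0,0]: The receptive field on the input at this output position is [1.3 3.8 / -1.1 2.3]. Elementwise product with the kernel and sum: 1.3·0.5 + 3.8·2 + -1.1·0.5 + 2.3·1.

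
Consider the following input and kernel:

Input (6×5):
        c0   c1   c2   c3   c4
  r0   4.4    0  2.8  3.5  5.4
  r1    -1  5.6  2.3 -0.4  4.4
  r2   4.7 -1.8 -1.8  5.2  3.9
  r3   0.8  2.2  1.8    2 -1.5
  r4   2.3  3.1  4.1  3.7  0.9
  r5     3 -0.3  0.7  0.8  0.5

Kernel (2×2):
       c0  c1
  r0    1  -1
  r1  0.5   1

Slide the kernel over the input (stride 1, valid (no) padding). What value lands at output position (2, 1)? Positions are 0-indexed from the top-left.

The receptive field on the input at this output position is [-1.8 -1.8 / 2.2 1.8]. Elementwise product with the kernel and sum: -1.8·1 + -1.8·-1 + 2.2·0.5 + 1.8·1.

2.9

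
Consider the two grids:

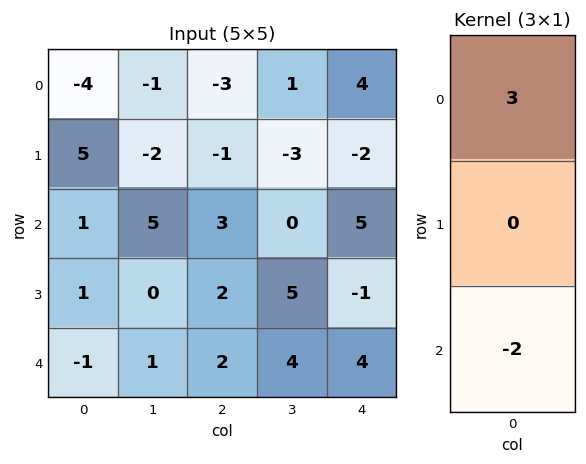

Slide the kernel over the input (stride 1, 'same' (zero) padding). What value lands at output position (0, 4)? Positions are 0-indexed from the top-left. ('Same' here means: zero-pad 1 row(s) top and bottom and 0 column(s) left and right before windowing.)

The receptive field on the zero-padded input at this output position is [0 / 4 / -2]. Elementwise product with the kernel and sum: 0·3 + -2·-2.

4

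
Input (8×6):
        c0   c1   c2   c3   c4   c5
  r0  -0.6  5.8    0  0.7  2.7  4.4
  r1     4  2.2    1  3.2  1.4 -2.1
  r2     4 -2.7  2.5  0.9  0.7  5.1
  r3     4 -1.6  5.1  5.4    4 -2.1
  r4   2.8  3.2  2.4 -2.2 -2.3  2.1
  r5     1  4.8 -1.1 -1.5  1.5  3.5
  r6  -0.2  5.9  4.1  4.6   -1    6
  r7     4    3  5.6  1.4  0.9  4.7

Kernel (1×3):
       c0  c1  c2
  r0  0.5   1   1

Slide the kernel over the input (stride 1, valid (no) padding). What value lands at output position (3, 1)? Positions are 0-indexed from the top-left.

The receptive field on the input at this output position is [-1.6 5.1 5.4]. Elementwise product with the kernel and sum: -1.6·0.5 + 5.1·1 + 5.4·1.

9.7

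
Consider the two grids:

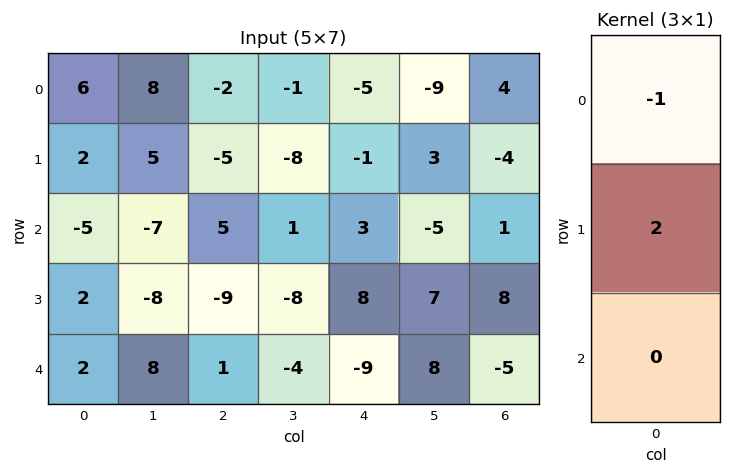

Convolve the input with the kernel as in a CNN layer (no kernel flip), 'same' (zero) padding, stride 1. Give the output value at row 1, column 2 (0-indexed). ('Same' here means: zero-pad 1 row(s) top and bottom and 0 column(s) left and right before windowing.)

-8

The receptive field on the zero-padded input at this output position is [-2 / -5 / 5]. Elementwise product with the kernel and sum: -2·-1 + -5·2.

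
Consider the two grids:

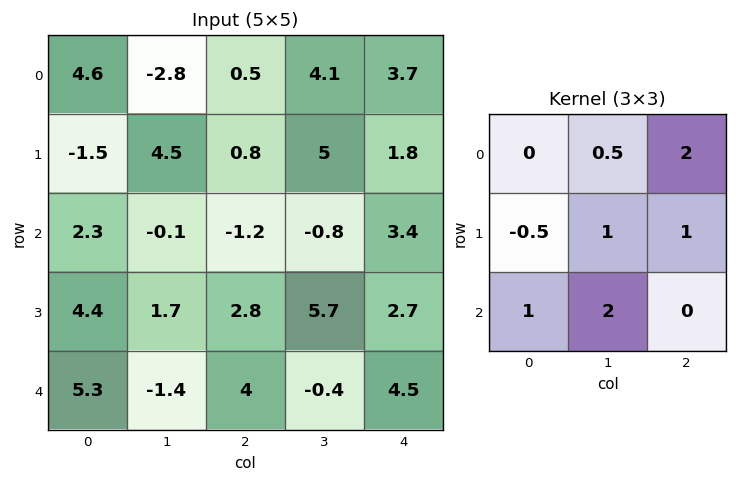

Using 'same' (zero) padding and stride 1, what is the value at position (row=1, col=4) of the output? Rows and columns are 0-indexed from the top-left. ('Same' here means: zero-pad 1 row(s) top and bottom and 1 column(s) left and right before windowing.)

7.15

The receptive field on the zero-padded input at this output position is [4.1 3.7 0 / 5 1.8 0 / -0.8 3.4 0]. Elementwise product with the kernel and sum: 3.7·0.5 + 0·2 + 5·-0.5 + 1.8·1 + 0·1 + -0.8·1 + 3.4·2.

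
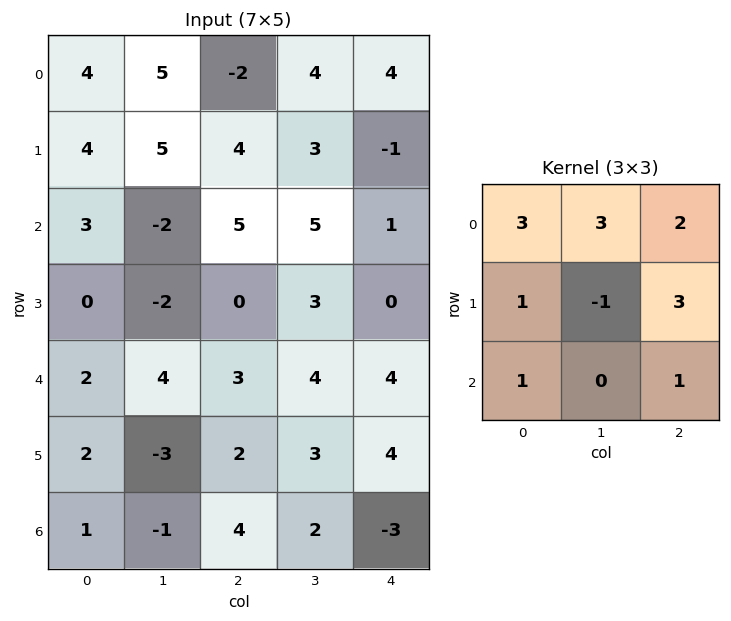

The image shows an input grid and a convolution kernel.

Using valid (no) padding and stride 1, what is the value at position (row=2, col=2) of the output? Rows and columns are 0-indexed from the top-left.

36

The receptive field on the input at this output position is [5 5 1 / 0 3 0 / 3 4 4]. Elementwise product with the kernel and sum: 5·3 + 5·3 + 1·2 + 0·1 + 3·-1 + 0·3 + 3·1 + 4·1.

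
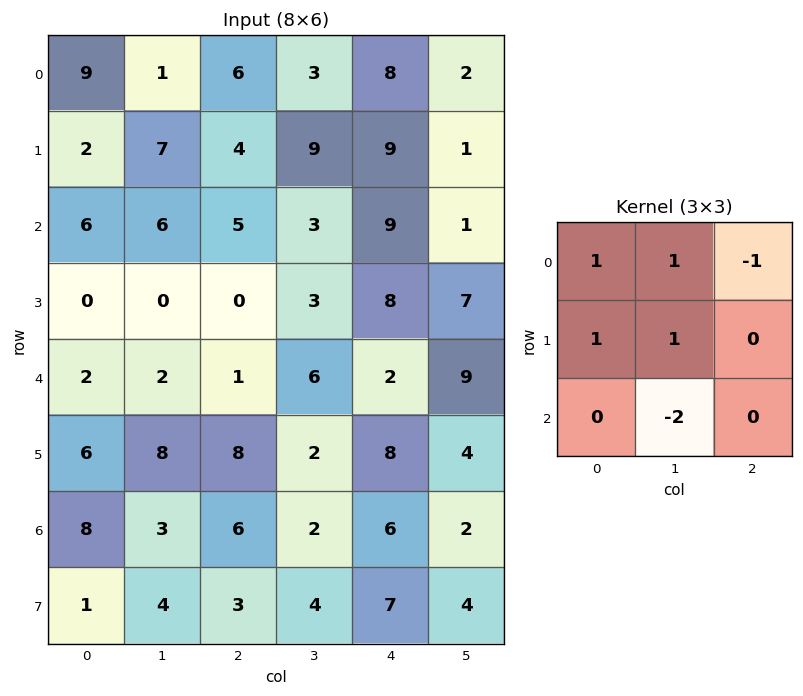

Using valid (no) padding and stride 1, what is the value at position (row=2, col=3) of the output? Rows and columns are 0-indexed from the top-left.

18

The receptive field on the input at this output position is [3 9 1 / 3 8 7 / 6 2 9]. Elementwise product with the kernel and sum: 3·1 + 9·1 + 1·-1 + 3·1 + 8·1 + 2·-2.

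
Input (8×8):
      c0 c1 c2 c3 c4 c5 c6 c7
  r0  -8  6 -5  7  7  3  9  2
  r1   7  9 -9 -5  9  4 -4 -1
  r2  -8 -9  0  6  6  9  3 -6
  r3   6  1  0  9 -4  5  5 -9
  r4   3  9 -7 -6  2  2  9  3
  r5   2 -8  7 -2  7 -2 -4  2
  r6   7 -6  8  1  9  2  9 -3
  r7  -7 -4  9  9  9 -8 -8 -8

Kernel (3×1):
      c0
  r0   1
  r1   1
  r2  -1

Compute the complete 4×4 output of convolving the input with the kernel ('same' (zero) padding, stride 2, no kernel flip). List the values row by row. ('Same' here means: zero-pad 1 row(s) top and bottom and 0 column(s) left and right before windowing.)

-15 4 -2 13
-7 -9 19 -6
7 -14 -9 18
16 6 7 13

Output[0,0]: The receptive field on the zero-padded input at this output position is [0 / -8 / 7]. Elementwise product with the kernel and sum: 0·1 + -8·1 + 7·-1.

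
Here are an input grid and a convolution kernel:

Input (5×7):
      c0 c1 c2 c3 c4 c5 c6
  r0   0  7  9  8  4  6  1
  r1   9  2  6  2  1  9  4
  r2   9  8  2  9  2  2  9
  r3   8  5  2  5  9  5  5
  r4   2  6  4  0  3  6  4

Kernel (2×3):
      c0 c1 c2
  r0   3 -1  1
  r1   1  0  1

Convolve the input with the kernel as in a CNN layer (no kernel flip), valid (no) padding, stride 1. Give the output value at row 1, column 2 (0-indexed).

The receptive field on the input at this output position is [6 2 1 / 2 9 2]. Elementwise product with the kernel and sum: 6·3 + 2·-1 + 1·1 + 2·1 + 2·1.

21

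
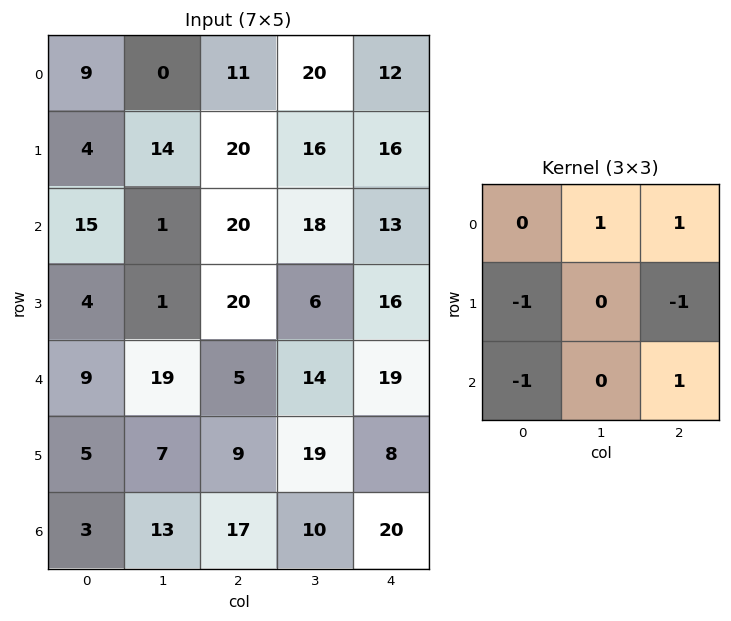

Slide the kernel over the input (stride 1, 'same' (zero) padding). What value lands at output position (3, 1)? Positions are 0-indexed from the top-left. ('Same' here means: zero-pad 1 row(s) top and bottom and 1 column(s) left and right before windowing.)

The receptive field on the zero-padded input at this output position is [15 1 20 / 4 1 20 / 9 19 5]. Elementwise product with the kernel and sum: 1·1 + 20·1 + 4·-1 + 20·-1 + 9·-1 + 5·1.

-7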